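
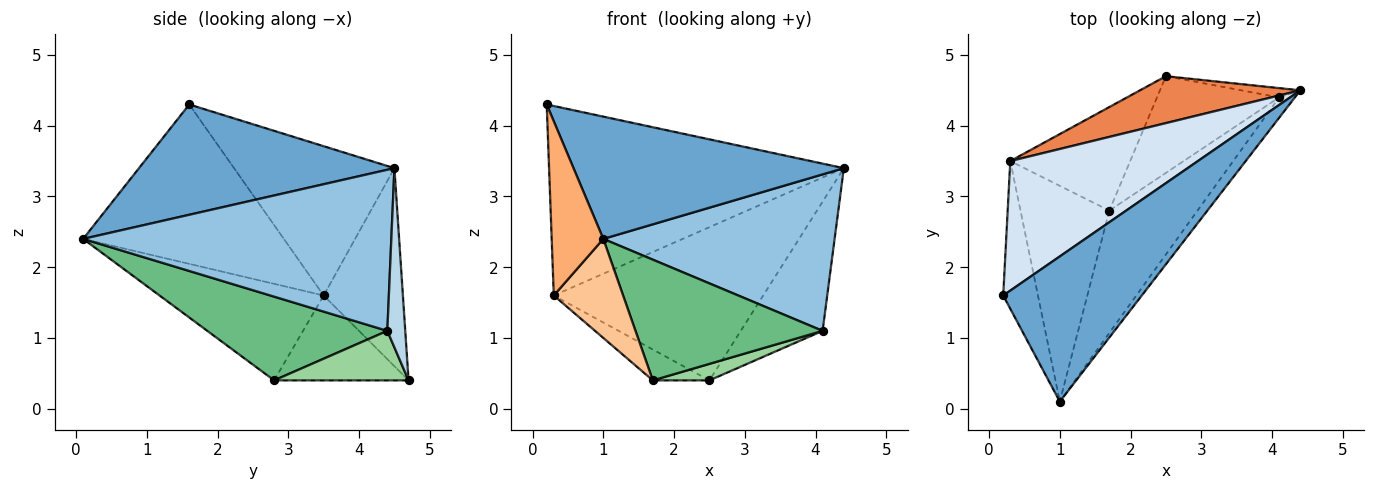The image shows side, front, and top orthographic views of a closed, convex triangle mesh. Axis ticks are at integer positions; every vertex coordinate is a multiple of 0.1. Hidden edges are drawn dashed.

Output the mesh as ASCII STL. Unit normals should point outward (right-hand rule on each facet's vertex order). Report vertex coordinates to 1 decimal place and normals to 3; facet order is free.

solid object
 facet normal 0.520 -0.550 0.653
  outer loop
   vertex 1.0 0.1 2.4
   vertex 4.4 4.5 3.4
   vertex 0.2 1.6 4.3
  endloop
 endfacet
 facet normal 0.797 -0.598 -0.078
  outer loop
   vertex 4.1 4.4 1.1
   vertex 4.4 4.5 3.4
   vertex 1.0 0.1 2.4
  endloop
 endfacet
 facet normal 0.213 0.974 -0.070
  outer loop
   vertex 4.1 4.4 1.1
   vertex 2.5 4.7 0.4
   vertex 4.4 4.5 3.4
  endloop
 endfacet
 facet normal -0.410 0.753 0.515
  outer loop
   vertex 0.3 3.5 1.6
   vertex 0.2 1.6 4.3
   vertex 4.4 4.5 3.4
  endloop
 endfacet
 facet normal -0.340 0.899 0.275
  outer loop
   vertex 0.3 3.5 1.6
   vertex 4.4 4.5 3.4
   vertex 2.5 4.7 0.4
  endloop
 endfacet
 facet normal -0.948 -0.244 -0.207
  outer loop
   vertex 0.3 3.5 1.6
   vertex 1.0 0.1 2.4
   vertex 0.2 1.6 4.3
  endloop
 endfacet
 facet normal -0.703 -0.297 -0.647
  outer loop
   vertex 1.7 2.8 0.4
   vertex 1.0 0.1 2.4
   vertex 0.3 3.5 1.6
  endloop
 endfacet
 facet normal -0.561 0.236 -0.793
  outer loop
   vertex 1.7 2.8 0.4
   vertex 0.3 3.5 1.6
   vertex 2.5 4.7 0.4
  endloop
 endfacet
 facet normal 0.560 -0.582 -0.590
  outer loop
   vertex 1.7 2.8 0.4
   vertex 4.1 4.4 1.1
   vertex 1.0 0.1 2.4
  endloop
 endfacet
 facet normal 0.371 -0.156 -0.915
  outer loop
   vertex 1.7 2.8 0.4
   vertex 2.5 4.7 0.4
   vertex 4.1 4.4 1.1
  endloop
 endfacet
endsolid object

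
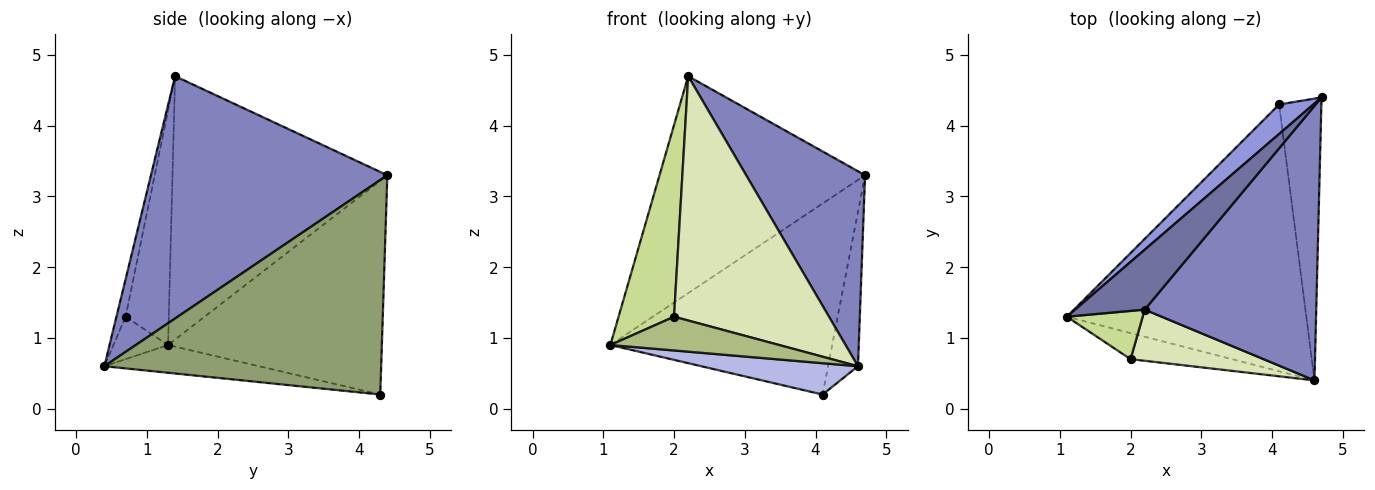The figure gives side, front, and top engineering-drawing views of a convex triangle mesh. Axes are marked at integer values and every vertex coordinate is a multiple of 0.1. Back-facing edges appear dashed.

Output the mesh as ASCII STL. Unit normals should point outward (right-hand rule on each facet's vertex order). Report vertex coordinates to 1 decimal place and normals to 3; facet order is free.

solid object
 facet normal -0.710 0.679 0.188
  outer loop
   vertex 2.2 1.4 4.7
   vertex 4.7 4.4 3.3
   vertex 1.1 1.3 0.9
  endloop
 endfacet
 facet normal 0.755 -0.380 0.535
  outer loop
   vertex 2.2 1.4 4.7
   vertex 4.6 0.4 0.6
   vertex 4.7 4.4 3.3
  endloop
 endfacet
 facet normal -0.690 0.716 0.110
  outer loop
   vertex 4.1 4.3 0.2
   vertex 1.1 1.3 0.9
   vertex 4.7 4.4 3.3
  endloop
 endfacet
 facet normal -0.114 -0.116 -0.987
  outer loop
   vertex 4.1 4.3 0.2
   vertex 4.6 0.4 0.6
   vertex 1.1 1.3 0.9
  endloop
 endfacet
 facet normal 0.976 0.105 -0.192
  outer loop
   vertex 4.1 4.3 0.2
   vertex 4.7 4.4 3.3
   vertex 4.6 0.4 0.6
  endloop
 endfacet
 facet normal -0.248 -0.767 -0.592
  outer loop
   vertex 2.0 0.7 1.3
   vertex 1.1 1.3 0.9
   vertex 4.6 0.4 0.6
  endloop
 endfacet
 facet normal -0.603 -0.774 0.195
  outer loop
   vertex 2.0 0.7 1.3
   vertex 2.2 1.4 4.7
   vertex 1.1 1.3 0.9
  endloop
 endfacet
 facet normal -0.058 -0.977 0.205
  outer loop
   vertex 2.0 0.7 1.3
   vertex 4.6 0.4 0.6
   vertex 2.2 1.4 4.7
  endloop
 endfacet
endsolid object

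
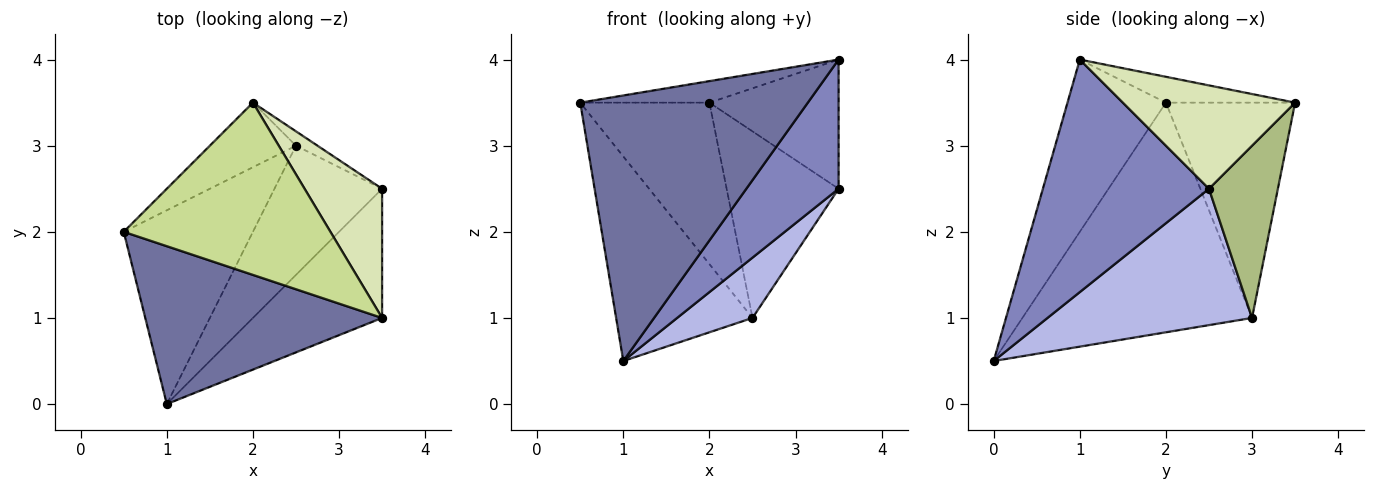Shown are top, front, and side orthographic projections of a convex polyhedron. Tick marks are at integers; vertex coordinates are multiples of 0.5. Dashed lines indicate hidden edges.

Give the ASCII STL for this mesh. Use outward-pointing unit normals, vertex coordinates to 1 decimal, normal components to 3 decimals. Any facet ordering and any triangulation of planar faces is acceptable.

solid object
 facet normal -0.348 -0.806 0.479
  outer loop
   vertex 3.5 1.0 4.0
   vertex 0.5 2.0 3.5
   vertex 1.0 0.0 0.5
  endloop
 endfacet
 facet normal 0.786 -0.437 -0.437
  outer loop
   vertex 3.5 1.0 4.0
   vertex 1.0 0.0 0.5
   vertex 3.5 2.5 2.5
  endloop
 endfacet
 facet normal -0.774 0.460 -0.435
  outer loop
   vertex 2.5 3.0 1.0
   vertex 1.0 0.0 0.5
   vertex 0.5 2.0 3.5
  endloop
 endfacet
 facet normal 0.754 -0.278 -0.595
  outer loop
   vertex 2.5 3.0 1.0
   vertex 3.5 2.5 2.5
   vertex 1.0 0.0 0.5
  endloop
 endfacet
 facet normal -0.680 0.680 -0.272
  outer loop
   vertex 2.0 3.5 3.5
   vertex 2.5 3.0 1.0
   vertex 0.5 2.0 3.5
  endloop
 endfacet
 facet normal 0.523 0.850 -0.065
  outer loop
   vertex 2.0 3.5 3.5
   vertex 3.5 2.5 2.5
   vertex 2.5 3.0 1.0
  endloop
 endfacet
 facet normal -0.123 0.123 0.985
  outer loop
   vertex 2.0 3.5 3.5
   vertex 0.5 2.0 3.5
   vertex 3.5 1.0 4.0
  endloop
 endfacet
 facet normal 0.686 0.514 0.514
  outer loop
   vertex 2.0 3.5 3.5
   vertex 3.5 1.0 4.0
   vertex 3.5 2.5 2.5
  endloop
 endfacet
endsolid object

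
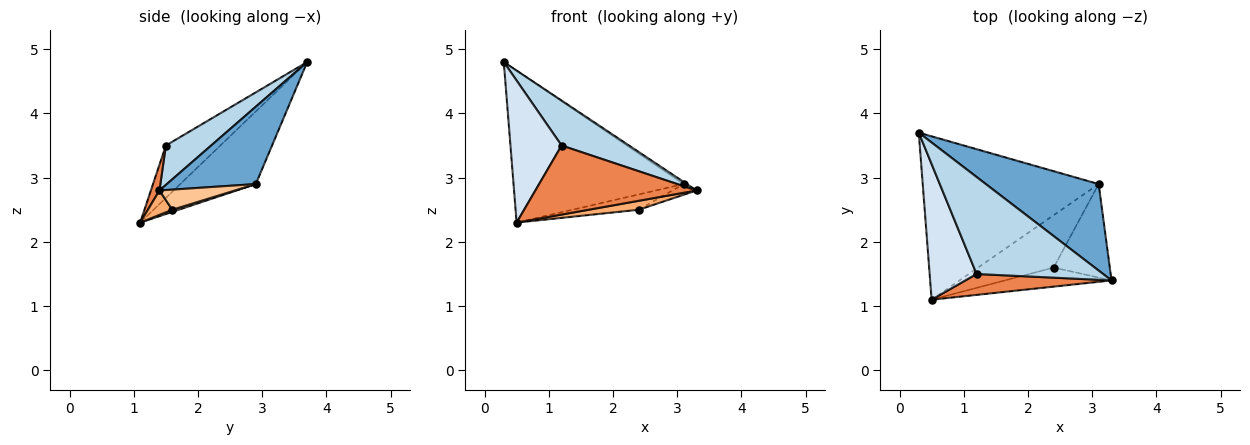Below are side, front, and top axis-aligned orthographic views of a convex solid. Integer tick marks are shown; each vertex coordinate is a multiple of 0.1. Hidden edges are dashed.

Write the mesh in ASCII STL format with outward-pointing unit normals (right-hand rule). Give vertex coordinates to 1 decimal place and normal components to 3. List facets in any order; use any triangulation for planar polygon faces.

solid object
 facet normal 0.565 0.020 0.825
  outer loop
   vertex 3.1 2.9 2.9
   vertex 0.3 3.7 4.8
   vertex 3.3 1.4 2.8
  endloop
 endfacet
 facet normal -0.289 0.652 -0.701
  outer loop
   vertex 3.1 2.9 2.9
   vertex 0.5 1.1 2.3
   vertex 0.3 3.7 4.8
  endloop
 endfacet
 facet normal 0.272 -0.405 0.873
  outer loop
   vertex 1.2 1.5 3.5
   vertex 3.3 1.4 2.8
   vertex 0.3 3.7 4.8
  endloop
 endfacet
 facet normal -0.610 -0.573 0.547
  outer loop
   vertex 1.2 1.5 3.5
   vertex 0.3 3.7 4.8
   vertex 0.5 1.1 2.3
  endloop
 endfacet
 facet normal 0.051 -0.956 0.289
  outer loop
   vertex 1.2 1.5 3.5
   vertex 0.5 1.1 2.3
   vertex 3.3 1.4 2.8
  endloop
 endfacet
 facet normal 0.203 -0.416 -0.886
  outer loop
   vertex 2.4 1.6 2.5
   vertex 3.3 1.4 2.8
   vertex 0.5 1.1 2.3
  endloop
 endfacet
 facet normal 0.336 0.107 -0.936
  outer loop
   vertex 2.4 1.6 2.5
   vertex 3.1 2.9 2.9
   vertex 3.3 1.4 2.8
  endloop
 endfacet
 facet normal 0.027 0.281 -0.959
  outer loop
   vertex 2.4 1.6 2.5
   vertex 0.5 1.1 2.3
   vertex 3.1 2.9 2.9
  endloop
 endfacet
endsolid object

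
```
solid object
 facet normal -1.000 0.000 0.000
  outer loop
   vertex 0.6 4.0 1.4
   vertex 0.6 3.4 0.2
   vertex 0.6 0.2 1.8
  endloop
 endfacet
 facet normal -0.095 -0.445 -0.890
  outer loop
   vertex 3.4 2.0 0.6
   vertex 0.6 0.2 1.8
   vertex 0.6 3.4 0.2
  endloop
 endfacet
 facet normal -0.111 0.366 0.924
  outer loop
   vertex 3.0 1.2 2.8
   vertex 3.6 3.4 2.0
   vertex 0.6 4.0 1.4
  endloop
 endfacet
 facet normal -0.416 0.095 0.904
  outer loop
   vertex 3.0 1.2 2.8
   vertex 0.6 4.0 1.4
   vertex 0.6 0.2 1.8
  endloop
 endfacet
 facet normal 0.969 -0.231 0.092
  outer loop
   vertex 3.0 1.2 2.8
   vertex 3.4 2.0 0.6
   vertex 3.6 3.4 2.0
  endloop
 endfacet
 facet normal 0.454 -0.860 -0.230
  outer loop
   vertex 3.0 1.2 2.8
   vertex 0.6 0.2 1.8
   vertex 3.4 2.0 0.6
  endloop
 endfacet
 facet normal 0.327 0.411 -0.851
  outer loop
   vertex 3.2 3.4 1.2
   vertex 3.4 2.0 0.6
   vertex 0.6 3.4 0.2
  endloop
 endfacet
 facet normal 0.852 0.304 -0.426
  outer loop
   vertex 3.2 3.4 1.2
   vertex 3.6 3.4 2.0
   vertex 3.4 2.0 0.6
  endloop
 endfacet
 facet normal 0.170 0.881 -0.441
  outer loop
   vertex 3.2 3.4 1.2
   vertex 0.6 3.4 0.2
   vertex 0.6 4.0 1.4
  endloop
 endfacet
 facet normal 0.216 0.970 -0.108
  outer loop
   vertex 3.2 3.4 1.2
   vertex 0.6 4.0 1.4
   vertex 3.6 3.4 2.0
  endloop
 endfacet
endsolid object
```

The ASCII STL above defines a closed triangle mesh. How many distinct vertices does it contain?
7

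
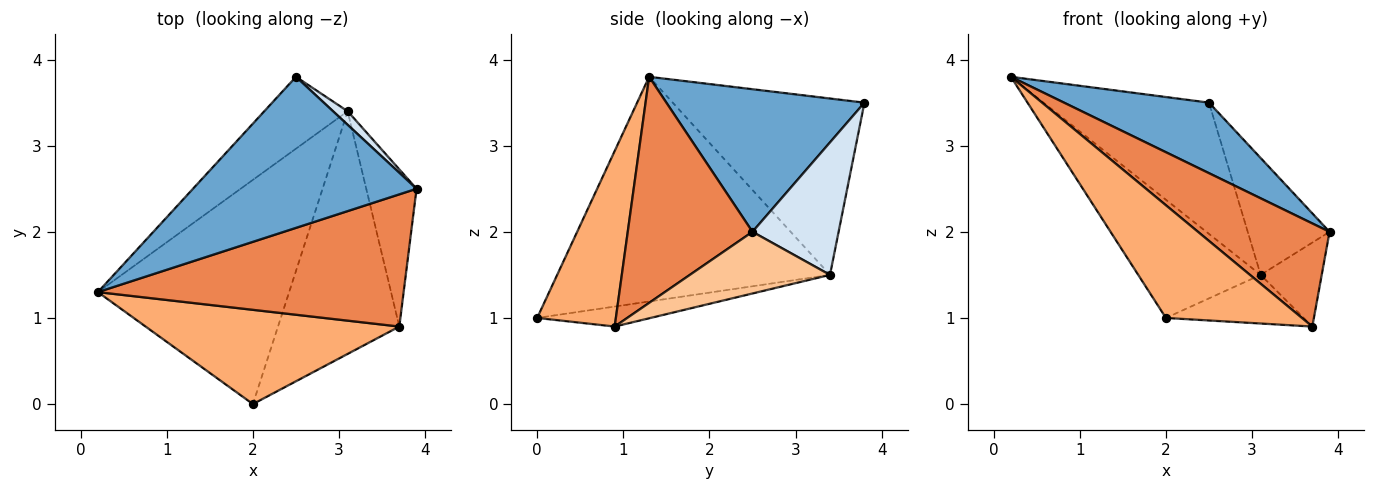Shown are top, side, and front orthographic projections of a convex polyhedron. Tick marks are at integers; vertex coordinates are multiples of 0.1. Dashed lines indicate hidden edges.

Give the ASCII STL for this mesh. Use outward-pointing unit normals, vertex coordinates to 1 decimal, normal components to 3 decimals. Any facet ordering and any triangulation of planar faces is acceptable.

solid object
 facet normal 0.500 -0.366 0.784
  outer loop
   vertex 2.5 3.8 3.5
   vertex 0.2 1.3 3.8
   vertex 3.9 2.5 2.0
  endloop
 endfacet
 facet normal -0.721 0.323 -0.613
  outer loop
   vertex 3.1 3.4 1.5
   vertex 2.0 0.0 1.0
   vertex 0.2 1.3 3.8
  endloop
 endfacet
 facet normal -0.713 0.615 -0.337
  outer loop
   vertex 3.1 3.4 1.5
   vertex 0.2 1.3 3.8
   vertex 2.5 3.8 3.5
  endloop
 endfacet
 facet normal 0.723 0.687 0.079
  outer loop
   vertex 3.1 3.4 1.5
   vertex 2.5 3.8 3.5
   vertex 3.9 2.5 2.0
  endloop
 endfacet
 facet normal 0.504 -0.531 0.681
  outer loop
   vertex 3.7 0.9 0.9
   vertex 3.9 2.5 2.0
   vertex 0.2 1.3 3.8
  endloop
 endfacet
 facet normal 0.406 -0.701 0.586
  outer loop
   vertex 3.7 0.9 0.9
   vertex 0.2 1.3 3.8
   vertex 2.0 0.0 1.0
  endloop
 endfacet
 facet normal 0.734 0.320 -0.599
  outer loop
   vertex 3.7 0.9 0.9
   vertex 3.1 3.4 1.5
   vertex 3.9 2.5 2.0
  endloop
 endfacet
 facet normal -0.160 0.194 -0.968
  outer loop
   vertex 3.7 0.9 0.9
   vertex 2.0 0.0 1.0
   vertex 3.1 3.4 1.5
  endloop
 endfacet
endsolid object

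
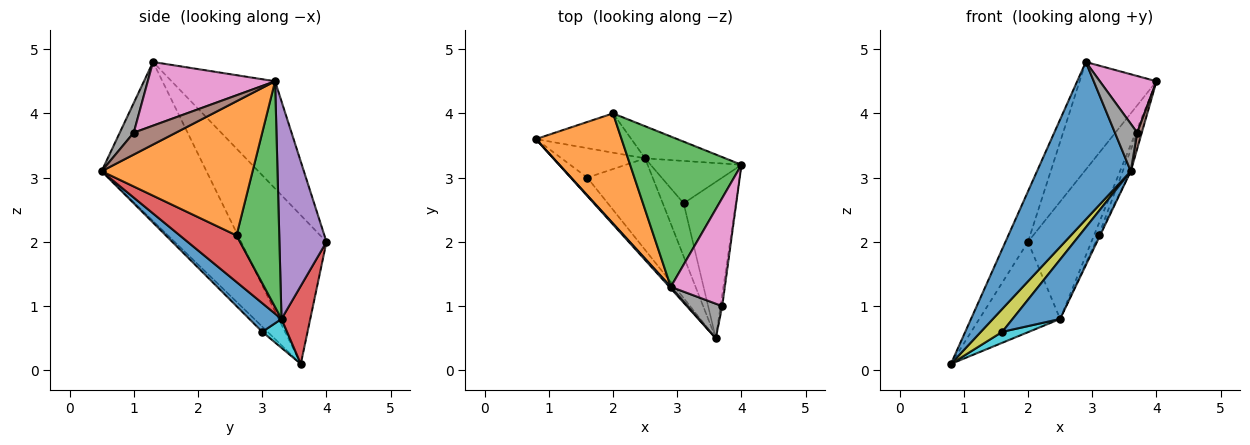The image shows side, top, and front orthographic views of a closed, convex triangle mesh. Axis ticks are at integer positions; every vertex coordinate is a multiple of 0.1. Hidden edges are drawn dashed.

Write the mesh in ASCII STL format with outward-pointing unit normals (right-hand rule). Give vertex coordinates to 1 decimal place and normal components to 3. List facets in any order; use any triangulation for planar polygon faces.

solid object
 facet normal -0.745 -0.667 0.007
  outer loop
   vertex 2.9 1.3 4.8
   vertex 0.8 3.6 0.1
   vertex 3.6 0.5 3.1
  endloop
 endfacet
 facet normal -0.845 0.223 0.487
  outer loop
   vertex 2.0 4.0 2.0
   vertex 0.8 3.6 0.1
   vertex 2.9 1.3 4.8
  endloop
 endfacet
 facet normal -0.617 0.458 0.640
  outer loop
   vertex 2.0 4.0 2.0
   vertex 2.9 1.3 4.8
   vertex 4.0 3.2 4.5
  endloop
 endfacet
 facet normal 0.310 0.872 -0.379
  outer loop
   vertex 2.0 4.0 2.0
   vertex 2.5 3.3 0.8
   vertex 0.8 3.6 0.1
  endloop
 endfacet
 facet normal 0.582 0.784 -0.215
  outer loop
   vertex 2.0 4.0 2.0
   vertex 4.0 3.2 4.5
   vertex 2.5 3.3 0.8
  endloop
 endfacet
 facet normal 0.991 -0.108 -0.075
  outer loop
   vertex 3.7 1.0 3.7
   vertex 3.6 0.5 3.1
   vertex 4.0 3.2 4.5
  endloop
 endfacet
 facet normal 0.722 -0.321 0.613
  outer loop
   vertex 3.7 1.0 3.7
   vertex 4.0 3.2 4.5
   vertex 2.9 1.3 4.8
  endloop
 endfacet
 facet normal 0.452 -0.721 0.525
  outer loop
   vertex 3.7 1.0 3.7
   vertex 2.9 1.3 4.8
   vertex 3.6 0.5 3.1
  endloop
 endfacet
 facet normal -0.192 -0.766 -0.613
  outer loop
   vertex 1.6 3.0 0.6
   vertex 3.6 0.5 3.1
   vertex 0.8 3.6 0.1
  endloop
 endfacet
 facet normal 0.309 -0.331 -0.892
  outer loop
   vertex 1.6 3.0 0.6
   vertex 0.8 3.6 0.1
   vertex 2.5 3.3 0.8
  endloop
 endfacet
 facet normal 0.345 -0.511 -0.787
  outer loop
   vertex 1.6 3.0 0.6
   vertex 2.5 3.3 0.8
   vertex 3.6 0.5 3.1
  endloop
 endfacet
 facet normal 0.931 0.050 -0.362
  outer loop
   vertex 3.1 2.6 2.1
   vertex 4.0 3.2 4.5
   vertex 3.6 0.5 3.1
  endloop
 endfacet
 facet normal 0.923 0.101 -0.371
  outer loop
   vertex 3.1 2.6 2.1
   vertex 2.5 3.3 0.8
   vertex 4.0 3.2 4.5
  endloop
 endfacet
 facet normal 0.912 0.022 -0.409
  outer loop
   vertex 3.1 2.6 2.1
   vertex 3.6 0.5 3.1
   vertex 2.5 3.3 0.8
  endloop
 endfacet
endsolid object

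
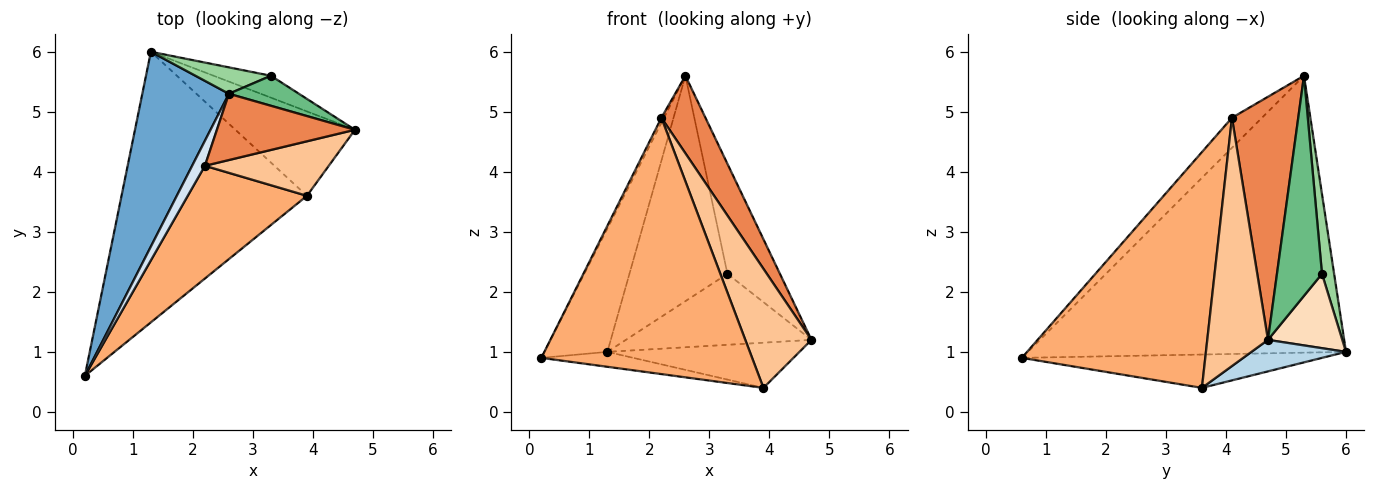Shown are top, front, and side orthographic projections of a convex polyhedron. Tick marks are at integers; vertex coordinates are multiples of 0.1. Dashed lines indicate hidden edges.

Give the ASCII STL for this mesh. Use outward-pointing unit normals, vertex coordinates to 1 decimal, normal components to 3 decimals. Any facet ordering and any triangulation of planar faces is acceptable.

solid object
 facet normal -0.938 0.186 0.293
  outer loop
   vertex 2.6 5.3 5.6
   vertex 1.3 6.0 1.0
   vertex 0.2 0.6 0.9
  endloop
 endfacet
 facet normal -0.177 0.054 -0.983
  outer loop
   vertex 3.9 3.6 0.4
   vertex 0.2 0.6 0.9
   vertex 1.3 6.0 1.0
  endloop
 endfacet
 facet normal 0.226 0.460 -0.859
  outer loop
   vertex 3.9 3.6 0.4
   vertex 1.3 6.0 1.0
   vertex 4.7 4.7 1.2
  endloop
 endfacet
 facet normal -0.917 0.078 0.390
  outer loop
   vertex 2.2 4.1 4.9
   vertex 2.6 5.3 5.6
   vertex 0.2 0.6 0.9
  endloop
 endfacet
 facet normal 0.753 -0.500 0.428
  outer loop
   vertex 2.2 4.1 4.9
   vertex 4.7 4.7 1.2
   vertex 2.6 5.3 5.6
  endloop
 endfacet
 facet normal 0.623 -0.716 0.315
  outer loop
   vertex 2.2 4.1 4.9
   vertex 0.2 0.6 0.9
   vertex 3.9 3.6 0.4
  endloop
 endfacet
 facet normal 0.641 -0.698 0.320
  outer loop
   vertex 2.2 4.1 4.9
   vertex 3.9 3.6 0.4
   vertex 4.7 4.7 1.2
  endloop
 endfacet
 facet normal 0.357 0.892 -0.275
  outer loop
   vertex 3.3 5.6 2.3
   vertex 4.7 4.7 1.2
   vertex 1.3 6.0 1.0
  endloop
 endfacet
 facet normal 0.637 0.743 0.203
  outer loop
   vertex 3.3 5.6 2.3
   vertex 2.6 5.3 5.6
   vertex 4.7 4.7 1.2
  endloop
 endfacet
 facet normal 0.122 0.986 0.116
  outer loop
   vertex 3.3 5.6 2.3
   vertex 1.3 6.0 1.0
   vertex 2.6 5.3 5.6
  endloop
 endfacet
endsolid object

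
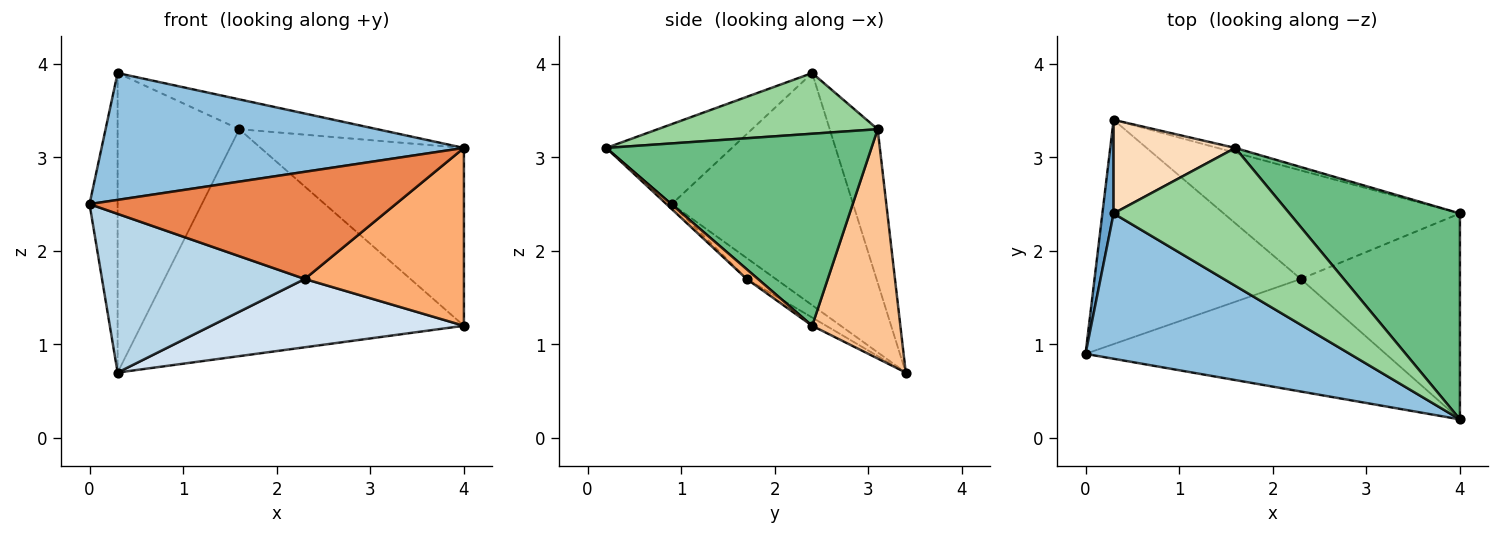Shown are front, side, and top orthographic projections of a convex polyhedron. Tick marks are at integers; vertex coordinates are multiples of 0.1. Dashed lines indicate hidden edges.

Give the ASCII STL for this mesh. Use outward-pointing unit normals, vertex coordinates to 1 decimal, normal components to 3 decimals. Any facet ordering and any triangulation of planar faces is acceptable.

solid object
 facet normal -0.987 0.153 0.048
  outer loop
   vertex 0.3 2.4 3.9
   vertex 0.3 3.4 0.7
   vertex 0.0 0.9 2.5
  endloop
 endfacet
 facet normal -0.222 -0.641 0.735
  outer loop
   vertex 4.0 0.2 3.1
   vertex 0.3 2.4 3.9
   vertex 0.0 0.9 2.5
  endloop
 endfacet
 facet normal -0.083 -0.576 -0.813
  outer loop
   vertex 2.3 1.7 1.7
   vertex 0.0 0.9 2.5
   vertex 0.3 3.4 0.7
  endloop
 endfacet
 facet normal -0.030 -0.532 -0.846
  outer loop
   vertex 2.3 1.7 1.7
   vertex 0.3 3.4 0.7
   vertex 4.0 2.4 1.2
  endloop
 endfacet
 facet normal -0.012 -0.690 -0.724
  outer loop
   vertex 2.3 1.7 1.7
   vertex 4.0 0.2 3.1
   vertex 0.0 0.9 2.5
  endloop
 endfacet
 facet normal 0.046 -0.653 -0.756
  outer loop
   vertex 2.3 1.7 1.7
   vertex 4.0 2.4 1.2
   vertex 4.0 0.2 3.1
  endloop
 endfacet
 facet normal 0.263 0.964 -0.020
  outer loop
   vertex 1.6 3.1 3.3
   vertex 4.0 2.4 1.2
   vertex 0.3 3.4 0.7
  endloop
 endfacet
 facet normal -0.352 0.893 0.279
  outer loop
   vertex 1.6 3.1 3.3
   vertex 0.3 3.4 0.7
   vertex 0.3 2.4 3.9
  endloop
 endfacet
 facet normal 0.649 0.497 0.576
  outer loop
   vertex 1.6 3.1 3.3
   vertex 4.0 0.2 3.1
   vertex 4.0 2.4 1.2
  endloop
 endfacet
 facet normal 0.319 0.201 0.926
  outer loop
   vertex 1.6 3.1 3.3
   vertex 0.3 2.4 3.9
   vertex 4.0 0.2 3.1
  endloop
 endfacet
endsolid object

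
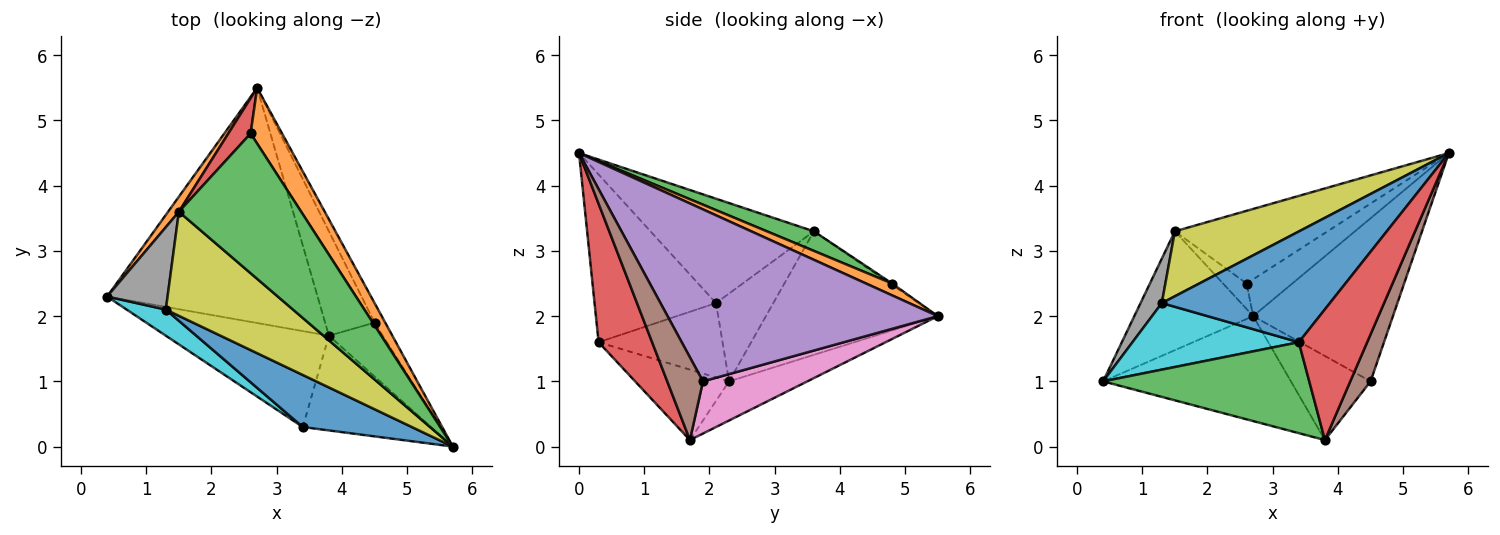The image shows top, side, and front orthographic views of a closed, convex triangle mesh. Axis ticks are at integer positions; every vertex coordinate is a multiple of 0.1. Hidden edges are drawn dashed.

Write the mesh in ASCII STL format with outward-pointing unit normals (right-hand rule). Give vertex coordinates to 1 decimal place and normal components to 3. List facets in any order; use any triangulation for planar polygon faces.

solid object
 facet normal -0.167 0.402 -0.900
  outer loop
   vertex 3.8 1.7 0.1
   vertex 0.4 2.3 1.0
   vertex 2.7 5.5 2.0
  endloop
 endfacet
 facet normal -0.820 0.567 0.072
  outer loop
   vertex 1.5 3.6 3.3
   vertex 2.7 5.5 2.0
   vertex 0.4 2.3 1.0
  endloop
 endfacet
 facet normal -0.299 -0.656 -0.692
  outer loop
   vertex 3.4 0.3 1.6
   vertex 0.4 2.3 1.0
   vertex 3.8 1.7 0.1
  endloop
 endfacet
 facet normal 0.536 -0.684 -0.495
  outer loop
   vertex 3.4 0.3 1.6
   vertex 3.8 1.7 0.1
   vertex 5.7 0.0 4.5
  endloop
 endfacet
 facet normal 0.887 0.459 -0.055
  outer loop
   vertex 4.5 1.9 1.0
   vertex 2.7 5.5 2.0
   vertex 5.7 0.0 4.5
  endloop
 endfacet
 facet normal 0.756 -0.430 -0.493
  outer loop
   vertex 4.5 1.9 1.0
   vertex 5.7 0.0 4.5
   vertex 3.8 1.7 0.1
  endloop
 endfacet
 facet normal 0.635 0.485 -0.602
  outer loop
   vertex 4.5 1.9 1.0
   vertex 3.8 1.7 0.1
   vertex 2.7 5.5 2.0
  endloop
 endfacet
 facet normal -0.788 -0.292 0.542
  outer loop
   vertex 1.3 2.1 2.2
   vertex 1.5 3.6 3.3
   vertex 0.4 2.3 1.0
  endloop
 endfacet
 facet normal -0.571 -0.434 0.696
  outer loop
   vertex 1.3 2.1 2.2
   vertex 5.7 0.0 4.5
   vertex 1.5 3.6 3.3
  endloop
 endfacet
 facet normal -0.570 -0.765 0.300
  outer loop
   vertex 1.3 2.1 2.2
   vertex 0.4 2.3 1.0
   vertex 3.4 0.3 1.6
  endloop
 endfacet
 facet normal -0.547 -0.757 0.356
  outer loop
   vertex 1.3 2.1 2.2
   vertex 3.4 0.3 1.6
   vertex 5.7 0.0 4.5
  endloop
 endfacet
 facet normal 0.300 0.526 0.796
  outer loop
   vertex 2.6 4.8 2.5
   vertex 5.7 0.0 4.5
   vertex 2.7 5.5 2.0
  endloop
 endfacet
 facet normal 0.141 0.457 0.878
  outer loop
   vertex 2.6 4.8 2.5
   vertex 1.5 3.6 3.3
   vertex 5.7 0.0 4.5
  endloop
 endfacet
 facet normal -0.050 0.585 0.809
  outer loop
   vertex 2.6 4.8 2.5
   vertex 2.7 5.5 2.0
   vertex 1.5 3.6 3.3
  endloop
 endfacet
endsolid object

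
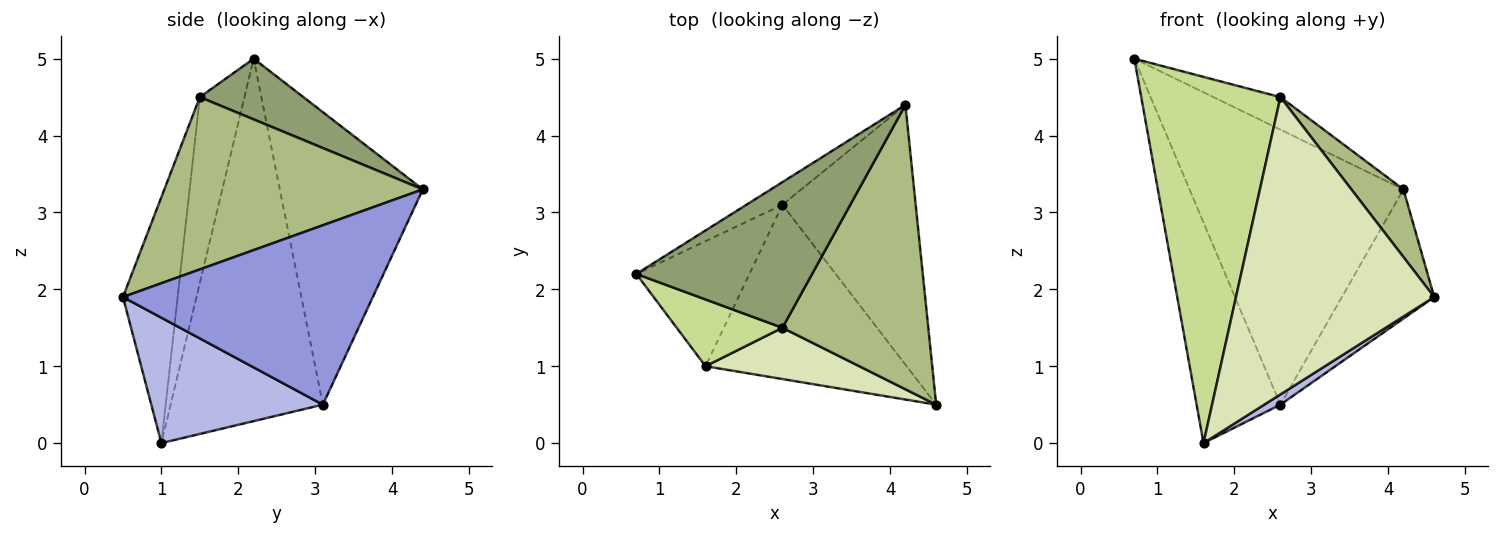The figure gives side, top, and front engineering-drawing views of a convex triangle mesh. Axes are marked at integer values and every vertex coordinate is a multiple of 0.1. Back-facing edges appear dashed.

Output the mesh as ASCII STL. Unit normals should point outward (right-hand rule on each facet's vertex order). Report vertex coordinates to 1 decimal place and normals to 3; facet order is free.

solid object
 facet normal -0.554 0.829 -0.068
  outer loop
   vertex 2.6 3.1 0.5
   vertex 0.7 2.2 5.0
   vertex 4.2 4.4 3.3
  endloop
 endfacet
 facet normal -0.845 0.465 -0.264
  outer loop
   vertex 2.6 3.1 0.5
   vertex 1.6 1.0 0.0
   vertex 0.7 2.2 5.0
  endloop
 endfacet
 facet normal 0.770 0.284 -0.572
  outer loop
   vertex 2.6 3.1 0.5
   vertex 4.2 4.4 3.3
   vertex 4.6 0.5 1.9
  endloop
 endfacet
 facet normal 0.528 -0.050 -0.848
  outer loop
   vertex 2.6 3.1 0.5
   vertex 4.6 0.5 1.9
   vertex 1.6 1.0 0.0
  endloop
 endfacet
 facet normal 0.319 0.206 0.925
  outer loop
   vertex 2.6 1.5 4.5
   vertex 4.2 4.4 3.3
   vertex 0.7 2.2 5.0
  endloop
 endfacet
 facet normal 0.754 -0.152 0.639
  outer loop
   vertex 2.6 1.5 4.5
   vertex 4.6 0.5 1.9
   vertex 4.2 4.4 3.3
  endloop
 endfacet
 facet normal -0.301 -0.938 0.171
  outer loop
   vertex 2.6 1.5 4.5
   vertex 0.7 2.2 5.0
   vertex 1.6 1.0 0.0
  endloop
 endfacet
 facet normal -0.262 -0.951 0.164
  outer loop
   vertex 2.6 1.5 4.5
   vertex 1.6 1.0 0.0
   vertex 4.6 0.5 1.9
  endloop
 endfacet
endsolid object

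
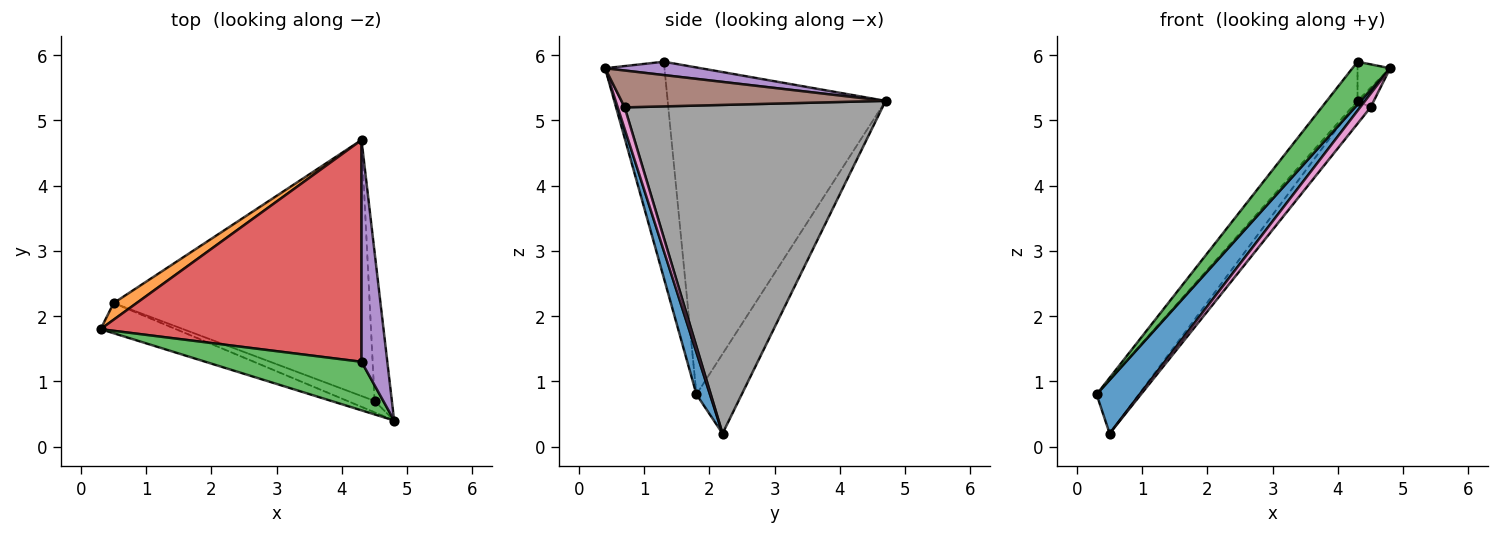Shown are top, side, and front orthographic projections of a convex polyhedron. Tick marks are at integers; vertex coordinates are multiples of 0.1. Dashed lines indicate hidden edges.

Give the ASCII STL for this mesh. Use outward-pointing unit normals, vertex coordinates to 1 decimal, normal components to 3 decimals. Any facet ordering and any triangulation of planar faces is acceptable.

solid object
 facet normal 0.264 -0.841 -0.473
  outer loop
   vertex 0.5 2.2 0.2
   vertex 4.8 0.4 5.8
   vertex 0.3 1.8 0.8
  endloop
 endfacet
 facet normal -0.716 0.667 0.206
  outer loop
   vertex 0.5 2.2 0.2
   vertex 0.3 1.8 0.8
   vertex 4.3 4.7 5.3
  endloop
 endfacet
 facet normal -0.721 -0.458 0.520
  outer loop
   vertex 4.3 1.3 5.9
   vertex 0.3 1.8 0.8
   vertex 4.8 0.4 5.8
  endloop
 endfacet
 facet normal -0.777 0.109 0.620
  outer loop
   vertex 4.3 1.3 5.9
   vertex 4.3 4.7 5.3
   vertex 0.3 1.8 0.8
  endloop
 endfacet
 facet normal 0.454 0.155 0.877
  outer loop
   vertex 4.3 1.3 5.9
   vertex 4.8 0.4 5.8
   vertex 4.3 4.7 5.3
  endloop
 endfacet
 facet normal 0.904 0.056 -0.424
  outer loop
   vertex 4.5 0.7 5.2
   vertex 4.3 4.7 5.3
   vertex 4.8 0.4 5.8
  endloop
 endfacet
 facet normal 0.456 -0.684 -0.570
  outer loop
   vertex 4.5 0.7 5.2
   vertex 4.8 0.4 5.8
   vertex 0.5 2.2 0.2
  endloop
 endfacet
 facet normal 0.788 0.055 -0.614
  outer loop
   vertex 4.5 0.7 5.2
   vertex 0.5 2.2 0.2
   vertex 4.3 4.7 5.3
  endloop
 endfacet
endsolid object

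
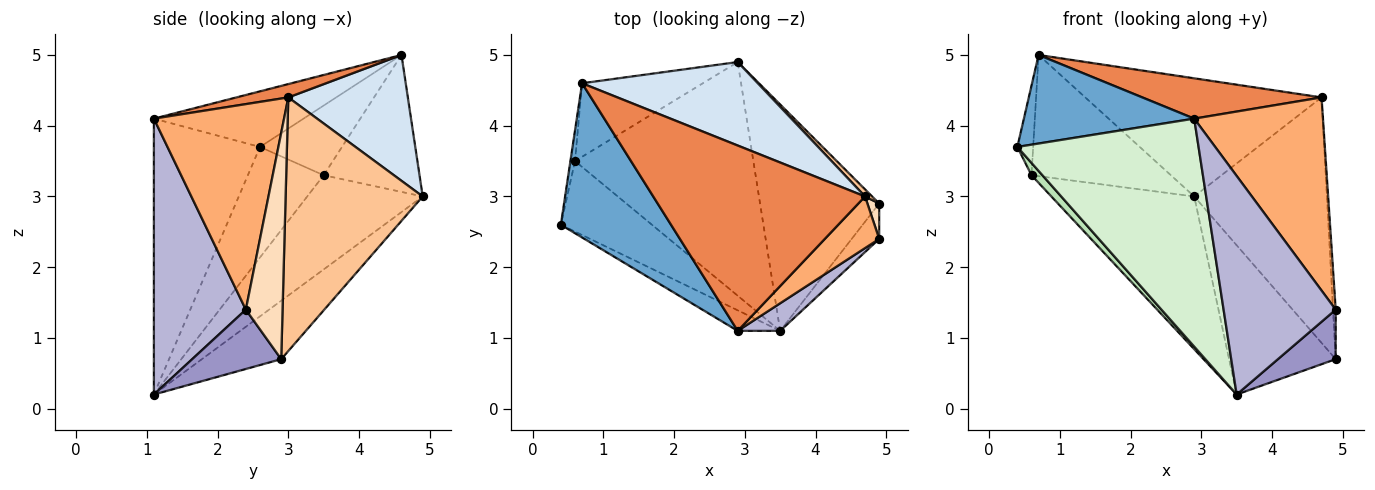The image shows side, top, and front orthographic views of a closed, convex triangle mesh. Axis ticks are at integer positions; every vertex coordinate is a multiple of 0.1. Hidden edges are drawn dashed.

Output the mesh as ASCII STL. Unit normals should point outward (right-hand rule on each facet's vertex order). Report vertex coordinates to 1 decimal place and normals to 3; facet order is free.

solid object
 facet normal -0.401 -0.456 0.794
  outer loop
   vertex 0.7 4.6 5.0
   vertex 0.4 2.6 3.7
   vertex 2.9 1.1 4.1
  endloop
 endfacet
 facet normal -0.980 0.189 -0.065
  outer loop
   vertex 0.6 3.5 3.3
   vertex 0.4 2.6 3.7
   vertex 0.7 4.6 5.0
  endloop
 endfacet
 facet normal -0.507 0.737 -0.447
  outer loop
   vertex 0.6 3.5 3.3
   vertex 0.7 4.6 5.0
   vertex 2.9 4.9 3.0
  endloop
 endfacet
 facet normal 0.382 0.755 0.533
  outer loop
   vertex 4.7 3.0 4.4
   vertex 2.9 4.9 3.0
   vertex 0.7 4.6 5.0
  endloop
 endfacet
 facet normal 0.061 -0.212 0.975
  outer loop
   vertex 4.7 3.0 4.4
   vertex 0.7 4.6 5.0
   vertex 2.9 1.1 4.1
  endloop
 endfacet
 facet normal 0.699 -0.691 0.185
  outer loop
   vertex 4.7 3.0 4.4
   vertex 2.9 1.1 4.1
   vertex 4.9 2.4 1.4
  endloop
 endfacet
 facet normal 0.718 0.695 0.020
  outer loop
   vertex 4.7 3.0 4.4
   vertex 4.9 2.9 0.7
   vertex 2.9 4.9 3.0
  endloop
 endfacet
 facet normal 0.996 0.073 0.052
  outer loop
   vertex 4.7 3.0 4.4
   vertex 4.9 2.4 1.4
   vertex 4.9 2.9 0.7
  endloop
 endfacet
 facet normal -0.379 0.509 -0.773
  outer loop
   vertex 3.5 1.1 0.2
   vertex 2.9 4.9 3.0
   vertex 4.9 2.9 0.7
  endloop
 endfacet
 facet normal -0.404 0.500 -0.766
  outer loop
   vertex 3.5 1.1 0.2
   vertex 0.6 3.5 3.3
   vertex 2.9 4.9 3.0
  endloop
 endfacet
 facet normal -0.767 -0.110 -0.632
  outer loop
   vertex 3.5 1.1 0.2
   vertex 0.4 2.6 3.7
   vertex 0.6 3.5 3.3
  endloop
 endfacet
 facet normal -0.504 -0.860 -0.078
  outer loop
   vertex 3.5 1.1 0.2
   vertex 2.9 1.1 4.1
   vertex 0.4 2.6 3.7
  endloop
 endfacet
 facet normal 0.782 -0.507 -0.362
  outer loop
   vertex 3.5 1.1 0.2
   vertex 4.9 2.9 0.7
   vertex 4.9 2.4 1.4
  endloop
 endfacet
 facet normal 0.631 -0.769 0.097
  outer loop
   vertex 3.5 1.1 0.2
   vertex 4.9 2.4 1.4
   vertex 2.9 1.1 4.1
  endloop
 endfacet
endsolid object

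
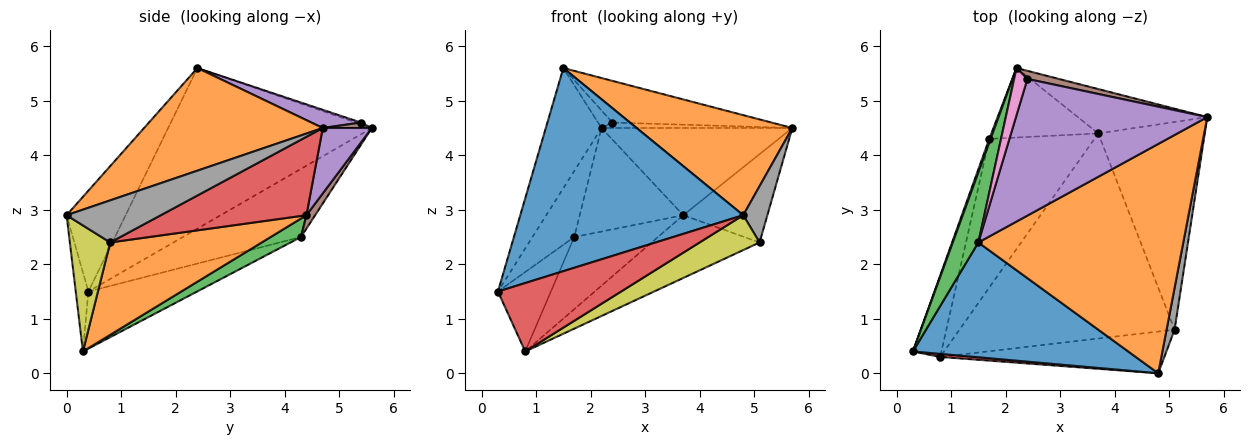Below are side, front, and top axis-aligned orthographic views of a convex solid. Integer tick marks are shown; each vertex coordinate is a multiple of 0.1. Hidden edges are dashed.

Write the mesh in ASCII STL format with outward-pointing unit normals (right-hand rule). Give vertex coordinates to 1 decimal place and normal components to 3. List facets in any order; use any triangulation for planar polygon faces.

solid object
 facet normal -0.225 -0.848 0.480
  outer loop
   vertex 1.5 2.4 5.6
   vertex 0.3 0.4 1.5
   vertex 4.8 0.0 2.9
  endloop
 endfacet
 facet normal 0.417 -0.363 0.833
  outer loop
   vertex 1.5 2.4 5.6
   vertex 4.8 0.0 2.9
   vertex 5.7 4.7 4.5
  endloop
 endfacet
 facet normal -0.953 0.261 0.152
  outer loop
   vertex 2.2 5.6 4.5
   vertex 0.3 0.4 1.5
   vertex 1.5 2.4 5.6
  endloop
 endfacet
 facet normal -0.102 -0.994 0.044
  outer loop
   vertex 0.8 0.3 0.4
   vertex 4.8 0.0 2.9
   vertex 0.3 0.4 1.5
  endloop
 endfacet
 facet normal 0.090 0.290 0.953
  outer loop
   vertex 2.4 5.4 4.6
   vertex 1.5 2.4 5.6
   vertex 5.7 4.7 4.5
  endloop
 endfacet
 facet normal 0.142 0.553 0.821
  outer loop
   vertex 2.4 5.4 4.6
   vertex 5.7 4.7 4.5
   vertex 2.2 5.6 4.5
  endloop
 endfacet
 facet normal -0.119 0.346 0.931
  outer loop
   vertex 2.4 5.4 4.6
   vertex 2.2 5.6 4.5
   vertex 1.5 2.4 5.6
  endloop
 endfacet
 facet normal 0.953 -0.244 0.181
  outer loop
   vertex 5.1 0.8 2.4
   vertex 5.7 4.7 4.5
   vertex 4.8 0.0 2.9
  endloop
 endfacet
 facet normal 0.396 -0.589 -0.704
  outer loop
   vertex 5.1 0.8 2.4
   vertex 4.8 0.0 2.9
   vertex 0.8 0.3 0.4
  endloop
 endfacet
 facet normal -0.943 0.334 0.019
  outer loop
   vertex 1.7 4.3 2.5
   vertex 0.3 0.4 1.5
   vertex 2.2 5.6 4.5
  endloop
 endfacet
 facet normal -0.820 0.399 -0.409
  outer loop
   vertex 1.7 4.3 2.5
   vertex 0.8 0.3 0.4
   vertex 0.3 0.4 1.5
  endloop
 endfacet
 facet normal 0.380 0.271 -0.885
  outer loop
   vertex 3.7 4.4 2.9
   vertex 5.1 0.8 2.4
   vertex 0.8 0.3 0.4
  endloop
 endfacet
 facet normal 0.156 0.431 -0.889
  outer loop
   vertex 3.7 4.4 2.9
   vertex 0.8 0.3 0.4
   vertex 1.7 4.3 2.5
  endloop
 endfacet
 facet normal 0.561 0.324 -0.762
  outer loop
   vertex 3.7 4.4 2.9
   vertex 5.7 4.7 4.5
   vertex 5.1 0.8 2.4
  endloop
 endfacet
 facet normal 0.223 0.869 -0.442
  outer loop
   vertex 3.7 4.4 2.9
   vertex 2.2 5.6 4.5
   vertex 5.7 4.7 4.5
  endloop
 endfacet
 facet normal 0.070 0.828 -0.556
  outer loop
   vertex 3.7 4.4 2.9
   vertex 1.7 4.3 2.5
   vertex 2.2 5.6 4.5
  endloop
 endfacet
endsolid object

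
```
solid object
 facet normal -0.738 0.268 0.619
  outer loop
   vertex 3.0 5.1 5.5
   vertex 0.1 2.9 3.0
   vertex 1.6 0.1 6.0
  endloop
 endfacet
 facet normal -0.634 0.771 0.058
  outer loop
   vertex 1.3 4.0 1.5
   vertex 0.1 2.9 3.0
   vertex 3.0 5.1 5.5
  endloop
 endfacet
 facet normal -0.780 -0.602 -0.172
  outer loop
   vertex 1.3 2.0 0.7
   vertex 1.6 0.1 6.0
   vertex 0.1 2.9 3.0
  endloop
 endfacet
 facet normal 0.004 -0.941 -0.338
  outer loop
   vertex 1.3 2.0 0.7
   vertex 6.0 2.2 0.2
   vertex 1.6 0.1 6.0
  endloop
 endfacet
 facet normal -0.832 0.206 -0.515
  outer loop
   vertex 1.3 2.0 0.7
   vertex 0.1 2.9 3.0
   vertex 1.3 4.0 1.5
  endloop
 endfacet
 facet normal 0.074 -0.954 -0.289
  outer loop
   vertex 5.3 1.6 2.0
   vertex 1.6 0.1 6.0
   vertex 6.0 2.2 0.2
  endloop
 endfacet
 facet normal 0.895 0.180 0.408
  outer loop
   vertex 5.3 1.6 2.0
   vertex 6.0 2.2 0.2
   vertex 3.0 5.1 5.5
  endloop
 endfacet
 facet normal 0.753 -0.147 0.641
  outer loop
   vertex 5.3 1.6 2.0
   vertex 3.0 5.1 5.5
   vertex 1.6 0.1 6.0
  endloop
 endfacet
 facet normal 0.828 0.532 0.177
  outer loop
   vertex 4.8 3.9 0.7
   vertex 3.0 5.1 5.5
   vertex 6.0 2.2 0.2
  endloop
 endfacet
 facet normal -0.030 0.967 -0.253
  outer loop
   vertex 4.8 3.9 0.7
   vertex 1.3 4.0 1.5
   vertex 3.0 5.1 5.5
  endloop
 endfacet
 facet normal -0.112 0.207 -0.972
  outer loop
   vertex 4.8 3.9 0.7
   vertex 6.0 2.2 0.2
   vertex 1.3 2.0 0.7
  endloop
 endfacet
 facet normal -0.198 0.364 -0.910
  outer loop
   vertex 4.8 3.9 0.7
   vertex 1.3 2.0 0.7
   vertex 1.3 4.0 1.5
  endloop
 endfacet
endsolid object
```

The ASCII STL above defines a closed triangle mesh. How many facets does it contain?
12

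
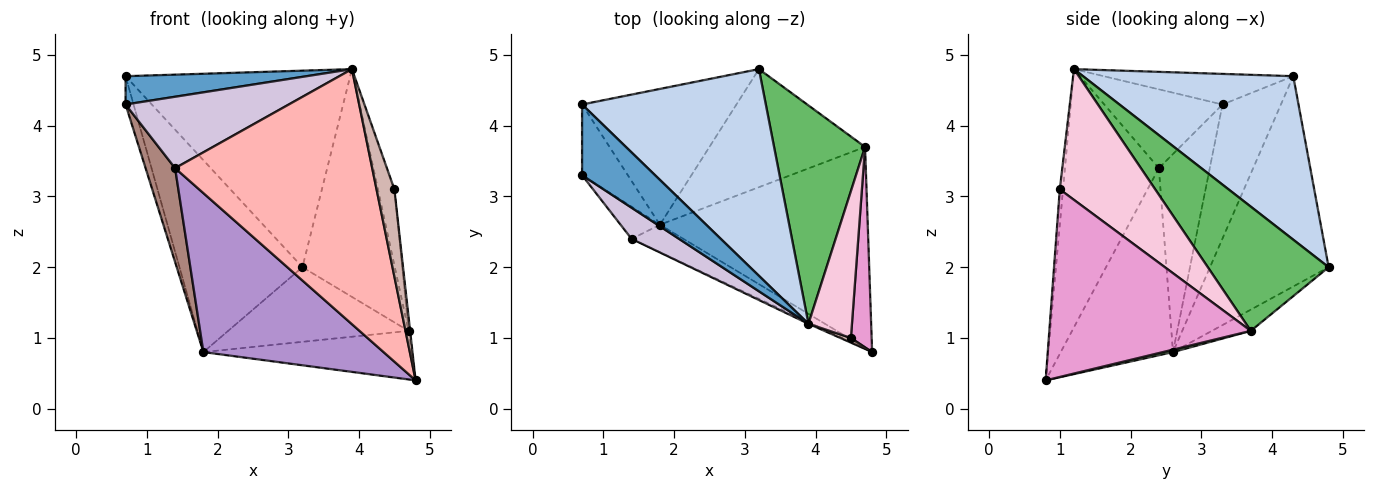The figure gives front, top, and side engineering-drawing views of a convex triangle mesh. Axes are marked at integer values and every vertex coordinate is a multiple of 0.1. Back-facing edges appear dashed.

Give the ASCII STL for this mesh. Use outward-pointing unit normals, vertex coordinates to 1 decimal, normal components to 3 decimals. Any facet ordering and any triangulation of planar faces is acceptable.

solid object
 facet normal -0.362 -0.346 0.865
  outer loop
   vertex 0.7 4.3 4.7
   vertex 0.7 3.3 4.3
   vertex 3.9 1.2 4.8
  endloop
 endfacet
 facet normal 0.542 0.579 0.609
  outer loop
   vertex 0.7 4.3 4.7
   vertex 3.9 1.2 4.8
   vertex 3.2 4.8 2.0
  endloop
 endfacet
 facet normal -0.938 0.128 -0.321
  outer loop
   vertex 0.7 4.3 4.7
   vertex 1.8 2.6 0.8
   vertex 0.7 3.3 4.3
  endloop
 endfacet
 facet normal -0.619 0.641 -0.454
  outer loop
   vertex 0.7 4.3 4.7
   vertex 3.2 4.8 2.0
   vertex 1.8 2.6 0.8
  endloop
 endfacet
 facet normal 0.687 0.525 0.503
  outer loop
   vertex 4.7 3.7 1.1
   vertex 3.2 4.8 2.0
   vertex 3.9 1.2 4.8
  endloop
 endfacet
 facet normal 0.011 0.235 -0.972
  outer loop
   vertex 4.7 3.7 1.1
   vertex 4.8 0.8 0.4
   vertex 1.8 2.6 0.8
  endloop
 endfacet
 facet normal -0.115 0.531 -0.840
  outer loop
   vertex 4.7 3.7 1.1
   vertex 1.8 2.6 0.8
   vertex 3.2 4.8 2.0
  endloop
 endfacet
 facet normal -0.430 -0.903 -0.006
  outer loop
   vertex 1.4 2.4 3.4
   vertex 4.8 0.8 0.4
   vertex 3.9 1.2 4.8
  endloop
 endfacet
 facet normal -0.523 -0.840 -0.145
  outer loop
   vertex 1.4 2.4 3.4
   vertex 1.8 2.6 0.8
   vertex 4.8 0.8 0.4
  endloop
 endfacet
 facet normal -0.553 -0.764 0.333
  outer loop
   vertex 1.4 2.4 3.4
   vertex 3.9 1.2 4.8
   vertex 0.7 3.3 4.3
  endloop
 endfacet
 facet normal -0.853 -0.494 -0.169
  outer loop
   vertex 1.4 2.4 3.4
   vertex 0.7 3.3 4.3
   vertex 1.8 2.6 0.8
  endloop
 endfacet
 facet normal -0.177 -0.983 0.053
  outer loop
   vertex 4.5 1.0 3.1
   vertex 3.9 1.2 4.8
   vertex 4.8 0.8 0.4
  endloop
 endfacet
 facet normal 0.994 0.008 0.110
  outer loop
   vertex 4.5 1.0 3.1
   vertex 4.8 0.8 0.4
   vertex 4.7 3.7 1.1
  endloop
 endfacet
 facet normal 0.936 0.161 0.312
  outer loop
   vertex 4.5 1.0 3.1
   vertex 4.7 3.7 1.1
   vertex 3.9 1.2 4.8
  endloop
 endfacet
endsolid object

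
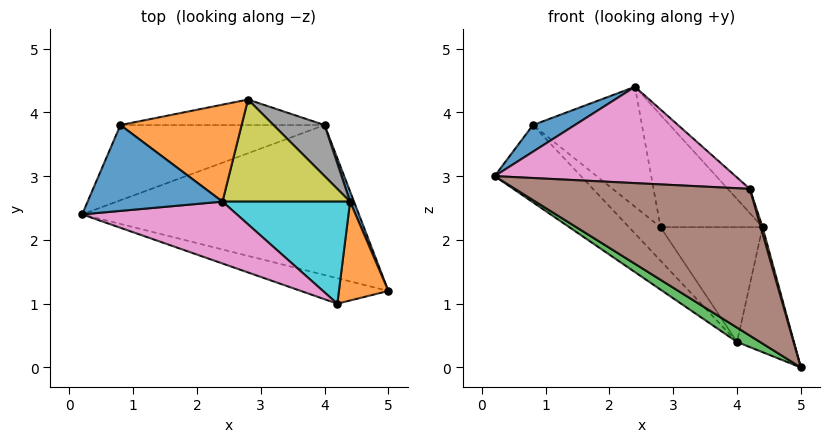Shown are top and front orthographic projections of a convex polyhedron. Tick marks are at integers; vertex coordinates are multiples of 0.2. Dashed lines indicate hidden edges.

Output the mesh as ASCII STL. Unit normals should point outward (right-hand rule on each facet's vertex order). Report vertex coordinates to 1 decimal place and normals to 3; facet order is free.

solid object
 facet normal -0.502 -0.257 0.826
  outer loop
   vertex 0.8 3.8 3.8
   vertex 0.2 2.4 3.0
   vertex 2.4 2.6 4.4
  endloop
 endfacet
 facet normal 0.328 0.735 0.594
  outer loop
   vertex 0.8 3.8 3.8
   vertex 2.4 2.6 4.4
   vertex 2.8 4.2 2.2
  endloop
 endfacet
 facet normal -0.543 -0.080 -0.836
  outer loop
   vertex 4.0 3.8 0.4
   vertex 5.0 1.2 0.0
   vertex 0.2 2.4 3.0
  endloop
 endfacet
 facet normal -0.596 0.576 -0.560
  outer loop
   vertex 4.0 3.8 0.4
   vertex 0.2 2.4 3.0
   vertex 0.8 3.8 3.8
  endloop
 endfacet
 facet normal -0.541 0.669 -0.510
  outer loop
   vertex 4.0 3.8 0.4
   vertex 0.8 3.8 3.8
   vertex 2.8 4.2 2.2
  endloop
 endfacet
 facet normal -0.333 -0.929 -0.162
  outer loop
   vertex 4.2 1.0 2.8
   vertex 0.2 2.4 3.0
   vertex 5.0 1.2 0.0
  endloop
 endfacet
 facet normal -0.258 -0.813 0.522
  outer loop
   vertex 4.2 1.0 2.8
   vertex 2.4 2.6 4.4
   vertex 0.2 2.4 3.0
  endloop
 endfacet
 facet normal 0.675 0.675 0.300
  outer loop
   vertex 4.4 2.6 2.2
   vertex 4.0 3.8 0.4
   vertex 2.8 4.2 2.2
  endloop
 endfacet
 facet normal 0.595 0.595 0.541
  outer loop
   vertex 4.4 2.6 2.2
   vertex 2.8 4.2 2.2
   vertex 2.4 2.6 4.4
  endloop
 endfacet
 facet normal 0.731 0.158 0.664
  outer loop
   vertex 4.4 2.6 2.2
   vertex 2.4 2.6 4.4
   vertex 4.2 1.0 2.8
  endloop
 endfacet
 facet normal 0.934 0.355 0.029
  outer loop
   vertex 4.4 2.6 2.2
   vertex 5.0 1.2 0.0
   vertex 4.0 3.8 0.4
  endloop
 endfacet
 facet normal 0.962 -0.018 0.274
  outer loop
   vertex 4.4 2.6 2.2
   vertex 4.2 1.0 2.8
   vertex 5.0 1.2 0.0
  endloop
 endfacet
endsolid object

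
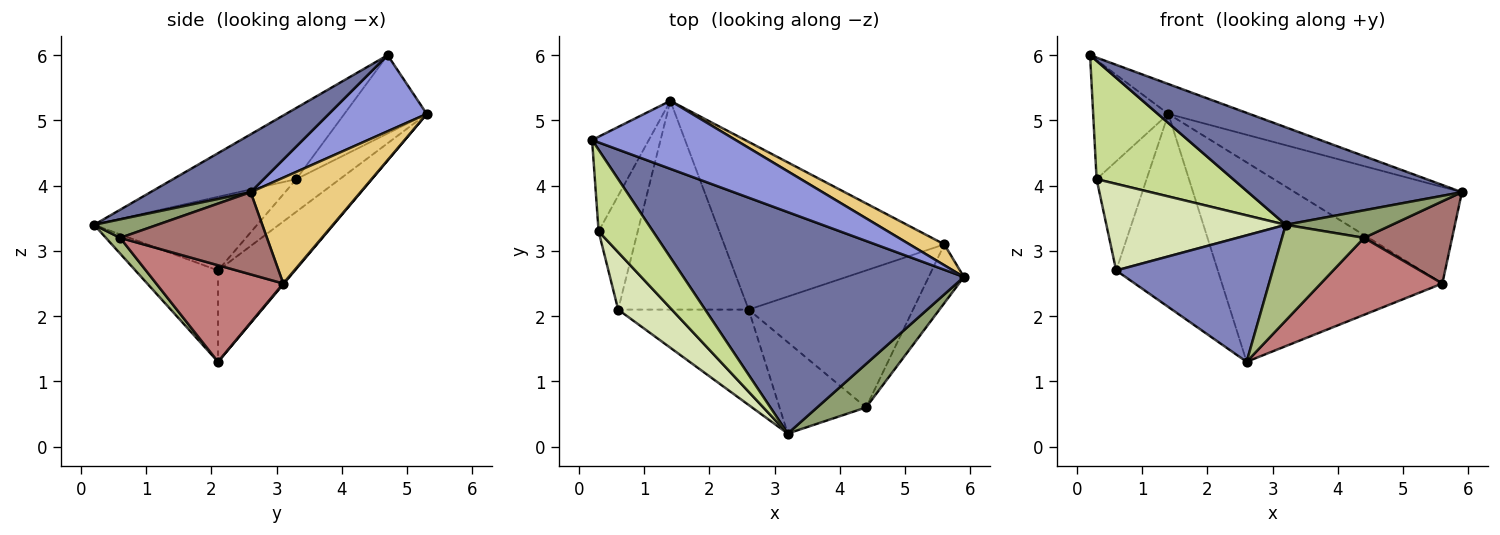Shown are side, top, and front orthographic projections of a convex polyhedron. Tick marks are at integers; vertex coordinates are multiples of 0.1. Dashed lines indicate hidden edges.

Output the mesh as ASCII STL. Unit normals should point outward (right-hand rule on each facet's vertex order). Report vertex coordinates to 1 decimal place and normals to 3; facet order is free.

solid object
 facet normal 0.185 -0.396 0.899
  outer loop
   vertex 3.2 0.2 3.4
   vertex 5.9 2.6 3.9
   vertex 0.2 4.7 6.0
  endloop
 endfacet
 facet normal -0.388 -0.736 -0.555
  outer loop
   vertex 0.6 2.1 2.7
   vertex 2.6 2.1 1.3
   vertex 3.2 0.2 3.4
  endloop
 endfacet
 facet normal 0.437 0.362 0.824
  outer loop
   vertex 1.4 5.3 5.1
   vertex 0.2 4.7 6.0
   vertex 5.9 2.6 3.9
  endloop
 endfacet
 facet normal -0.457 0.604 -0.653
  outer loop
   vertex 1.4 5.3 5.1
   vertex 2.6 2.1 1.3
   vertex 0.6 2.1 2.7
  endloop
 endfacet
 facet normal 0.304 -0.510 0.805
  outer loop
   vertex 4.4 0.6 3.2
   vertex 5.9 2.6 3.9
   vertex 3.2 0.2 3.4
  endloop
 endfacet
 facet normal 0.125 -0.718 -0.685
  outer loop
   vertex 4.4 0.6 3.2
   vertex 3.2 0.2 3.4
   vertex 2.6 2.1 1.3
  endloop
 endfacet
 facet normal -0.596 -0.661 0.456
  outer loop
   vertex 0.3 3.3 4.1
   vertex 3.2 0.2 3.4
   vertex 0.2 4.7 6.0
  endloop
 endfacet
 facet normal -0.604 -0.664 0.440
  outer loop
   vertex 0.3 3.3 4.1
   vertex 0.6 2.1 2.7
   vertex 3.2 0.2 3.4
  endloop
 endfacet
 facet normal -0.651 0.594 -0.472
  outer loop
   vertex 0.3 3.3 4.1
   vertex 0.2 4.7 6.0
   vertex 1.4 5.3 5.1
  endloop
 endfacet
 facet normal -0.516 0.593 -0.619
  outer loop
   vertex 0.3 3.3 4.1
   vertex 1.4 5.3 5.1
   vertex 0.6 2.1 2.7
  endloop
 endfacet
 facet normal 0.541 0.822 0.178
  outer loop
   vertex 5.6 3.1 2.5
   vertex 1.4 5.3 5.1
   vertex 5.9 2.6 3.9
  endloop
 endfacet
 facet normal 0.002 0.765 -0.644
  outer loop
   vertex 5.6 3.1 2.5
   vertex 2.6 2.1 1.3
   vertex 1.4 5.3 5.1
  endloop
 endfacet
 facet normal 0.805 -0.483 -0.345
  outer loop
   vertex 5.6 3.1 2.5
   vertex 5.9 2.6 3.9
   vertex 4.4 0.6 3.2
  endloop
 endfacet
 facet normal 0.456 -0.436 -0.776
  outer loop
   vertex 5.6 3.1 2.5
   vertex 4.4 0.6 3.2
   vertex 2.6 2.1 1.3
  endloop
 endfacet
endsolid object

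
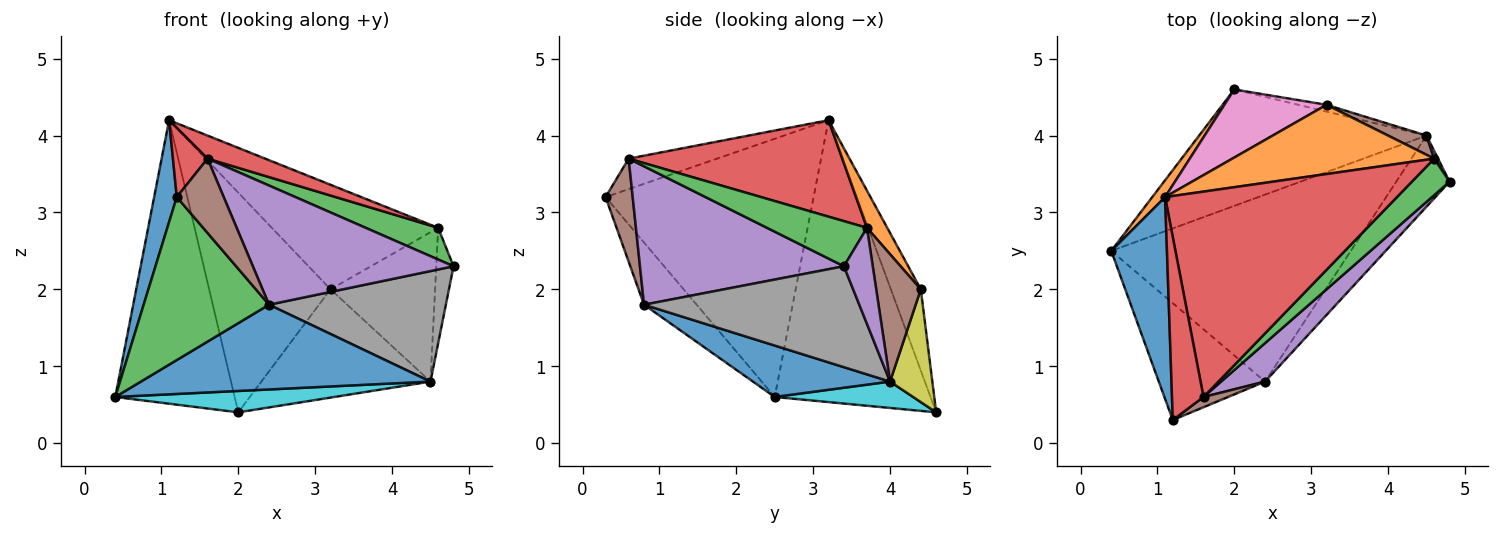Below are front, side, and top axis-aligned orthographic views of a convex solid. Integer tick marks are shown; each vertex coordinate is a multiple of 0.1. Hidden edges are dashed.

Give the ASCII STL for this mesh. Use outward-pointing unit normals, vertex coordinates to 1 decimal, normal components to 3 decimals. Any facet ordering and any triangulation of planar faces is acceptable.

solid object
 facet normal -0.972 -0.106 0.210
  outer loop
   vertex 1.1 3.2 4.2
   vertex 0.4 2.5 0.6
   vertex 1.2 0.3 3.2
  endloop
 endfacet
 facet normal -0.793 0.608 0.036
  outer loop
   vertex 2.0 4.6 0.4
   vertex 0.4 2.5 0.6
   vertex 1.1 3.2 4.2
  endloop
 endfacet
 facet normal -0.323 -0.769 -0.551
  outer loop
   vertex 2.4 0.8 1.8
   vertex 1.2 0.3 3.2
   vertex 0.4 2.5 0.6
  endloop
 endfacet
 facet normal -0.671 -0.262 0.694
  outer loop
   vertex 1.6 0.6 3.7
   vertex 1.1 3.2 4.2
   vertex 1.2 0.3 3.2
  endloop
 endfacet
 facet normal 0.695 -0.684 0.221
  outer loop
   vertex 1.6 0.6 3.7
   vertex 2.4 0.8 1.8
   vertex 4.8 3.4 2.3
  endloop
 endfacet
 facet normal 0.497 -0.860 0.119
  outer loop
   vertex 1.6 0.6 3.7
   vertex 1.2 0.3 3.2
   vertex 2.4 0.8 1.8
  endloop
 endfacet
 facet normal -0.229 0.930 0.288
  outer loop
   vertex 3.2 4.4 2.0
   vertex 2.0 4.6 0.4
   vertex 1.1 3.2 4.2
  endloop
 endfacet
 facet normal 0.715 -0.588 -0.378
  outer loop
   vertex 4.5 4.0 0.8
   vertex 4.8 3.4 2.3
   vertex 2.4 0.8 1.8
  endloop
 endfacet
 facet normal 0.242 0.968 -0.061
  outer loop
   vertex 4.5 4.0 0.8
   vertex 2.0 4.6 0.4
   vertex 3.2 4.4 2.0
  endloop
 endfacet
 facet normal 0.113 -0.179 -0.977
  outer loop
   vertex 4.5 4.0 0.8
   vertex 0.4 2.5 0.6
   vertex 2.0 4.6 0.4
  endloop
 endfacet
 facet normal 0.192 -0.405 -0.894
  outer loop
   vertex 4.5 4.0 0.8
   vertex 2.4 0.8 1.8
   vertex 0.4 2.5 0.6
  endloop
 endfacet
 facet normal 0.101 0.830 0.549
  outer loop
   vertex 4.6 3.7 2.8
   vertex 3.2 4.4 2.0
   vertex 1.1 3.2 4.2
  endloop
 endfacet
 facet normal 0.671 -0.486 0.560
  outer loop
   vertex 4.6 3.7 2.8
   vertex 1.6 0.6 3.7
   vertex 4.8 3.4 2.3
  endloop
 endfacet
 facet normal 0.382 -0.103 0.918
  outer loop
   vertex 4.6 3.7 2.8
   vertex 1.1 3.2 4.2
   vertex 1.6 0.6 3.7
  endloop
 endfacet
 facet normal 0.857 0.514 0.034
  outer loop
   vertex 4.6 3.7 2.8
   vertex 4.8 3.4 2.3
   vertex 4.5 4.0 0.8
  endloop
 endfacet
 facet normal 0.390 0.913 0.118
  outer loop
   vertex 4.6 3.7 2.8
   vertex 4.5 4.0 0.8
   vertex 3.2 4.4 2.0
  endloop
 endfacet
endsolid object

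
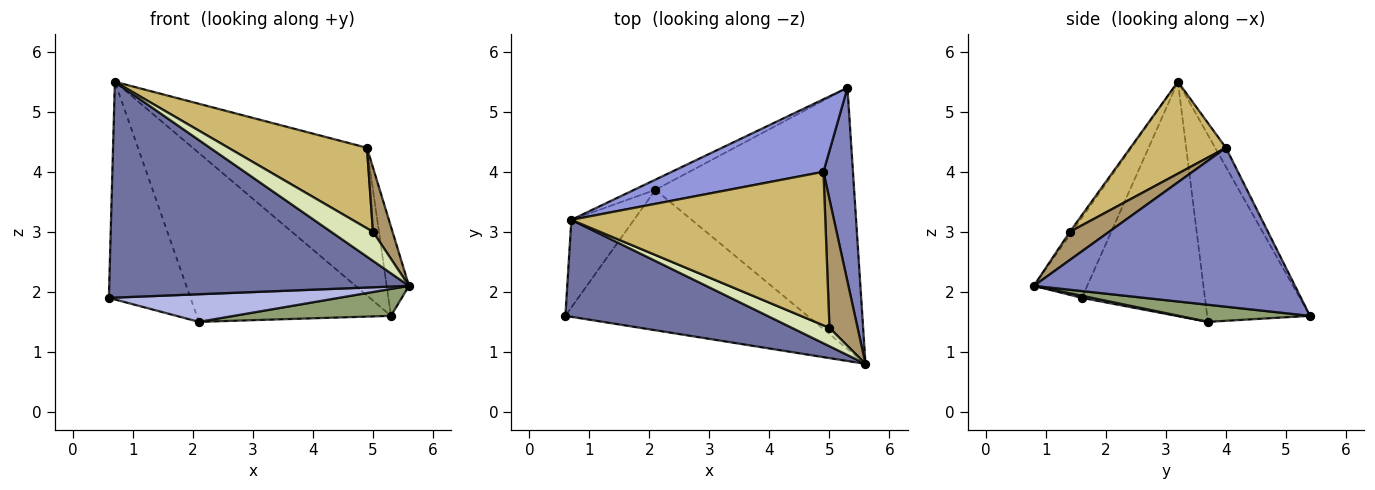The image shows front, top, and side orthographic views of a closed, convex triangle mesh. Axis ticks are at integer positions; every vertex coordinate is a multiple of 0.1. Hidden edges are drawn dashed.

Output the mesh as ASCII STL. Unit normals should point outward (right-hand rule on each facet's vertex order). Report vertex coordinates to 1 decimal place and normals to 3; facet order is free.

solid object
 facet normal -0.160 -0.900 0.405
  outer loop
   vertex 0.7 3.2 5.5
   vertex 0.6 1.6 1.9
   vertex 5.6 0.8 2.1
  endloop
 endfacet
 facet normal 0.980 0.084 0.182
  outer loop
   vertex 4.9 4.0 4.4
   vertex 5.6 0.8 2.1
   vertex 5.3 5.4 1.6
  endloop
 endfacet
 facet normal -0.055 0.896 0.440
  outer loop
   vertex 4.9 4.0 4.4
   vertex 5.3 5.4 1.6
   vertex 0.7 3.2 5.5
  endloop
 endfacet
 facet normal 0.008 -0.193 -0.981
  outer loop
   vertex 2.1 3.7 1.5
   vertex 5.6 0.8 2.1
   vertex 0.6 1.6 1.9
  endloop
 endfacet
 facet normal 0.085 -0.102 -0.991
  outer loop
   vertex 2.1 3.7 1.5
   vertex 5.3 5.4 1.6
   vertex 5.6 0.8 2.1
  endloop
 endfacet
 facet normal -0.813 0.540 -0.217
  outer loop
   vertex 2.1 3.7 1.5
   vertex 0.6 1.6 1.9
   vertex 0.7 3.2 5.5
  endloop
 endfacet
 facet normal -0.467 0.883 -0.053
  outer loop
   vertex 2.1 3.7 1.5
   vertex 0.7 3.2 5.5
   vertex 5.3 5.4 1.6
  endloop
 endfacet
 facet normal -0.043 -0.844 0.534
  outer loop
   vertex 5.0 1.4 3.0
   vertex 0.7 3.2 5.5
   vertex 5.6 0.8 2.1
  endloop
 endfacet
 facet normal 0.667 -0.333 0.667
  outer loop
   vertex 5.0 1.4 3.0
   vertex 5.6 0.8 2.1
   vertex 4.9 4.0 4.4
  endloop
 endfacet
 facet normal 0.305 -0.442 0.843
  outer loop
   vertex 5.0 1.4 3.0
   vertex 4.9 4.0 4.4
   vertex 0.7 3.2 5.5
  endloop
 endfacet
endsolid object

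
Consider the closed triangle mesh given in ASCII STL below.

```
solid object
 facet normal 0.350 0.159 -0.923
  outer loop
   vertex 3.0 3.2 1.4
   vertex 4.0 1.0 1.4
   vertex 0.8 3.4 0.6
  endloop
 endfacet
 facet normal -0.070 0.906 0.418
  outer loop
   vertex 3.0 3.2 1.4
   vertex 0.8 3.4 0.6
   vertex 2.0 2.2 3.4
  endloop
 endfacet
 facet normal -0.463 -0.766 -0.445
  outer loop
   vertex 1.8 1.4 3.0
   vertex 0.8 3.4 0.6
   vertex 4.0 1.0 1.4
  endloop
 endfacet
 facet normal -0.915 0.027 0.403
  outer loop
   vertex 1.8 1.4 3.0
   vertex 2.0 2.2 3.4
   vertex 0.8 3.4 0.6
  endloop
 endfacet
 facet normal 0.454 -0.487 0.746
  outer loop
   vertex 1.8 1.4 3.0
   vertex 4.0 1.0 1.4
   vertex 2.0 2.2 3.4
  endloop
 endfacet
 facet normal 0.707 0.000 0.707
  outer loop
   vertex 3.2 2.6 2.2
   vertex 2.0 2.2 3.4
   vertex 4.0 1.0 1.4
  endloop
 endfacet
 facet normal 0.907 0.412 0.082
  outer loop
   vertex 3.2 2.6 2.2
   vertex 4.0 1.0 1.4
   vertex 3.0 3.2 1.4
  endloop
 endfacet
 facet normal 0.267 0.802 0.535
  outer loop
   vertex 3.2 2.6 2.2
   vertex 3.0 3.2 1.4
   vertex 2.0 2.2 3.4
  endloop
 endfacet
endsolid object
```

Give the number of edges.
12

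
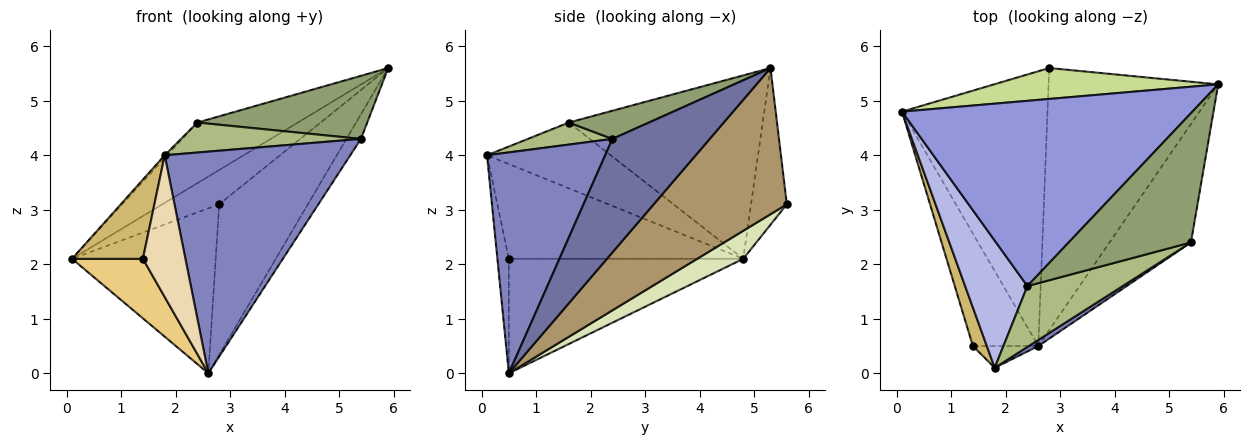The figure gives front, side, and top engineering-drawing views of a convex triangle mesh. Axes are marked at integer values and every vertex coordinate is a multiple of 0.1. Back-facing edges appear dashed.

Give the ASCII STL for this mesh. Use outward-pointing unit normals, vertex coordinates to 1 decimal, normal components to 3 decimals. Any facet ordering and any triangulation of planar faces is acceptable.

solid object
 facet normal 0.807 0.120 -0.578
  outer loop
   vertex 5.4 2.4 4.3
   vertex 2.6 0.5 0.0
   vertex 5.9 5.3 5.6
  endloop
 endfacet
 facet normal 0.537 -0.843 0.023
  outer loop
   vertex 5.4 2.4 4.3
   vertex 1.8 0.1 4.0
   vertex 2.6 0.5 0.0
  endloop
 endfacet
 facet normal -0.515 0.267 0.815
  outer loop
   vertex 2.4 1.6 4.6
   vertex 5.9 5.3 5.6
   vertex 0.1 4.8 2.1
  endloop
 endfacet
 facet normal -0.726 0.015 0.688
  outer loop
   vertex 2.4 1.6 4.6
   vertex 0.1 4.8 2.1
   vertex 1.8 0.1 4.0
  endloop
 endfacet
 facet normal 0.203 -0.429 0.880
  outer loop
   vertex 2.4 1.6 4.6
   vertex 5.4 2.4 4.3
   vertex 5.9 5.3 5.6
  endloop
 endfacet
 facet normal 0.203 -0.433 0.878
  outer loop
   vertex 2.4 1.6 4.6
   vertex 1.8 0.1 4.0
   vertex 5.4 2.4 4.3
  endloop
 endfacet
 facet normal -0.424 0.673 0.606
  outer loop
   vertex 2.8 5.6 3.1
   vertex 0.1 4.8 2.1
   vertex 5.9 5.3 5.6
  endloop
 endfacet
 facet normal 0.163 0.508 -0.846
  outer loop
   vertex 2.8 5.6 3.1
   vertex 2.6 0.5 0.0
   vertex 0.1 4.8 2.1
  endloop
 endfacet
 facet normal 0.599 0.399 -0.695
  outer loop
   vertex 2.8 5.6 3.1
   vertex 5.9 5.3 5.6
   vertex 2.6 0.5 0.0
  endloop
 endfacet
 facet normal -0.948 -0.287 0.139
  outer loop
   vertex 1.4 0.5 2.1
   vertex 1.8 0.1 4.0
   vertex 0.1 4.8 2.1
  endloop
 endfacet
 facet normal -0.840 -0.254 -0.480
  outer loop
   vertex 1.4 0.5 2.1
   vertex 0.1 4.8 2.1
   vertex 2.6 0.5 0.0
  endloop
 endfacet
 facet normal -0.257 -0.955 -0.147
  outer loop
   vertex 1.4 0.5 2.1
   vertex 2.6 0.5 0.0
   vertex 1.8 0.1 4.0
  endloop
 endfacet
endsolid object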